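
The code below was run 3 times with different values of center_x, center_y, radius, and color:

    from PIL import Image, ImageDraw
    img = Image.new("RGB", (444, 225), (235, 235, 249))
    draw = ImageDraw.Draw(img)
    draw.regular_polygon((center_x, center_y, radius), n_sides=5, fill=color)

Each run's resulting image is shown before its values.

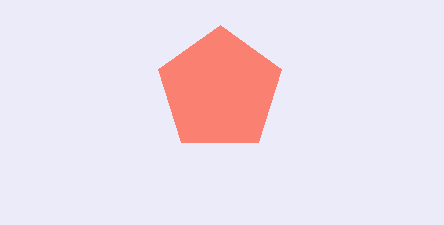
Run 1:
center_x = 220; center_y = 90; radius = 65; color = 'salmon'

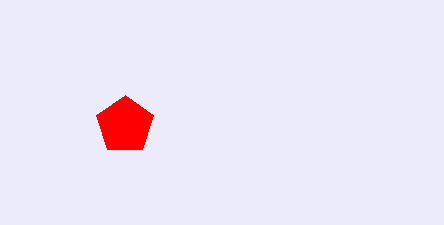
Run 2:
center_x = 125; center_y = 125; radius = 30; color = 'red'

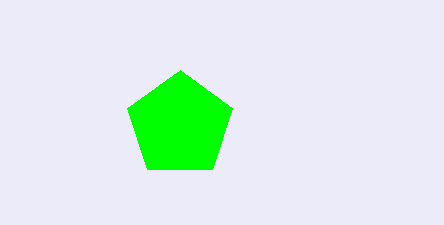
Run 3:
center_x = 180, center_y = 125, radius = 55, color = 'lime'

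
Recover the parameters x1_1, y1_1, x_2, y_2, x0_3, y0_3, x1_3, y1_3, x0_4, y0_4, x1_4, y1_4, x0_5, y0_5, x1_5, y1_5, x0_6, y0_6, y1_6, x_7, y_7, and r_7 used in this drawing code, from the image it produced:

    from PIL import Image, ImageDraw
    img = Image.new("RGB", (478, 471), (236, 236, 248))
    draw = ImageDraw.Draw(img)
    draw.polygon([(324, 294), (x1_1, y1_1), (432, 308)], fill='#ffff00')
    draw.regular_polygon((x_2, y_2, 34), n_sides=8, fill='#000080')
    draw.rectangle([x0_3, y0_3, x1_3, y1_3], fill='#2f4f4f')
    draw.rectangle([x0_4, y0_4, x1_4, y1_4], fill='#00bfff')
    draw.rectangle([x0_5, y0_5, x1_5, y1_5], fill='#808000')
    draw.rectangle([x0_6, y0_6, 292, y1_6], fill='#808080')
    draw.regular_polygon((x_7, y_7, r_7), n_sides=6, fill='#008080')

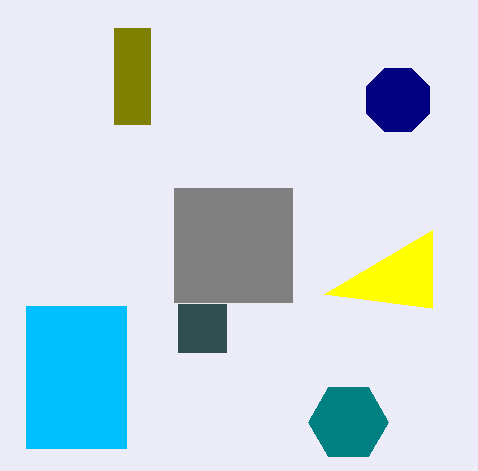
x1_1 = 432; y1_1 = 230; x_2 = 398; y_2 = 100; x0_3 = 178; y0_3 = 304; x1_3 = 226; y1_3 = 352; x0_4 = 26; y0_4 = 306; x1_4 = 126; y1_4 = 448; x0_5 = 114; y0_5 = 28; x1_5 = 150; y1_5 = 124; x0_6 = 174; y0_6 = 188; y1_6 = 302; x_7 = 348; y_7 = 422; r_7 = 40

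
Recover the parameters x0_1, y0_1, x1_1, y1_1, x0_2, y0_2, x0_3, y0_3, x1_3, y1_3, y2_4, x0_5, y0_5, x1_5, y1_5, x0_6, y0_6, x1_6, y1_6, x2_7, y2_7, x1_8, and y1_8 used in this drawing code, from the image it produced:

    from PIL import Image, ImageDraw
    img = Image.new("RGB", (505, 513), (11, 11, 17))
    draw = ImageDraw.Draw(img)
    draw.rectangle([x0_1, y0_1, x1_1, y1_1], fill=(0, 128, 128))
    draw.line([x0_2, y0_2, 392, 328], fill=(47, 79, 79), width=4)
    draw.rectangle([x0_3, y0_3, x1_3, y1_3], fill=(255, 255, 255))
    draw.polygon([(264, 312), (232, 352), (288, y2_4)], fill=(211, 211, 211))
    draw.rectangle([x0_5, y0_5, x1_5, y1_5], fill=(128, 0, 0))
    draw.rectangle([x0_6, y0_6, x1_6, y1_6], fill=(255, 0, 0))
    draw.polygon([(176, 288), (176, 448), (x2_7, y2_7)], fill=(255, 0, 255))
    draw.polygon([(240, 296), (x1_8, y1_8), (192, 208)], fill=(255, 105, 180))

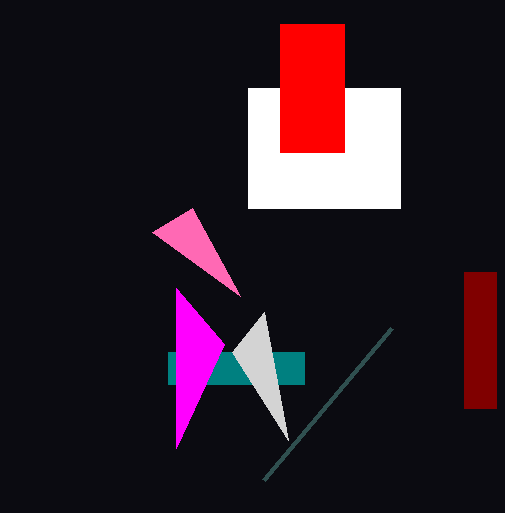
x0_1 = 168
y0_1 = 352
x1_1 = 304
y1_1 = 384
x0_2 = 264
y0_2 = 480
x0_3 = 248
y0_3 = 88
x1_3 = 400
y1_3 = 208
y2_4 = 440
x0_5 = 464
y0_5 = 272
x1_5 = 496
y1_5 = 408
x0_6 = 280
y0_6 = 24
x1_6 = 344
y1_6 = 152
x2_7 = 224
y2_7 = 344
x1_8 = 152
y1_8 = 232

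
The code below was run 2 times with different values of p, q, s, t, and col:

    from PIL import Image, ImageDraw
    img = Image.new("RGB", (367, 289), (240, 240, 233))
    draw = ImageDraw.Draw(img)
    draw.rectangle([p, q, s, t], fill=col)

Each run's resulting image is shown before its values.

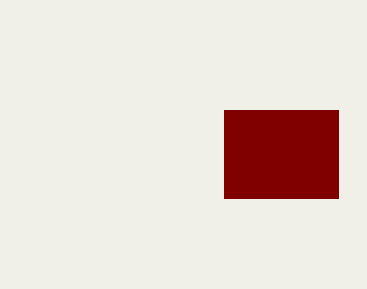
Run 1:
p = 224; q = 110; s = 338; t = 198; col = 'maroon'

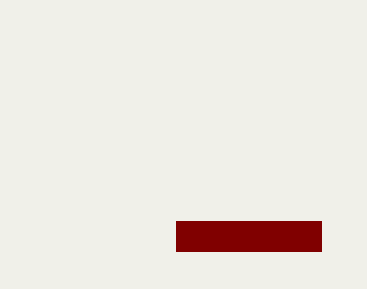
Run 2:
p = 176; q = 221; s = 321; t = 251; col = 'maroon'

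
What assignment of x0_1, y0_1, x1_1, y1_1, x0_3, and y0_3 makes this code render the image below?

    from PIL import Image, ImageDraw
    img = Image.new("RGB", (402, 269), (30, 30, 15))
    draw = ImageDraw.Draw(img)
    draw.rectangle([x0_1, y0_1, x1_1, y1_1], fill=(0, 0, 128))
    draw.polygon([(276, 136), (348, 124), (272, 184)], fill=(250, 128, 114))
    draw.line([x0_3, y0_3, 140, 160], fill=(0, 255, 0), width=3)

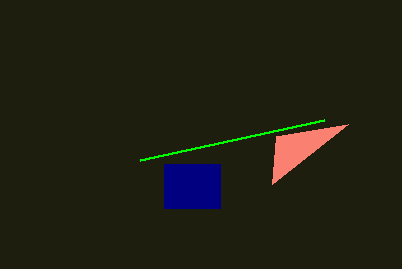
x0_1 = 164; y0_1 = 164; x1_1 = 220; y1_1 = 208; x0_3 = 324; y0_3 = 120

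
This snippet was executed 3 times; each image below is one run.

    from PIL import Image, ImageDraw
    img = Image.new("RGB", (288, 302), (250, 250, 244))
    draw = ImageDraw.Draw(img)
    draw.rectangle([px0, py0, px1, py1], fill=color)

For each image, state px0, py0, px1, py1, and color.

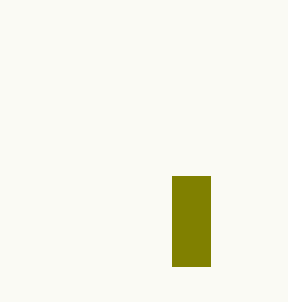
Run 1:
px0 = 172, py0 = 176, px1 = 210, py1 = 266, color = 'olive'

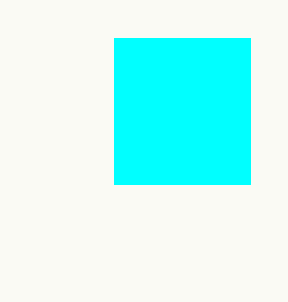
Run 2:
px0 = 114
py0 = 38
px1 = 250
py1 = 184
color = 'cyan'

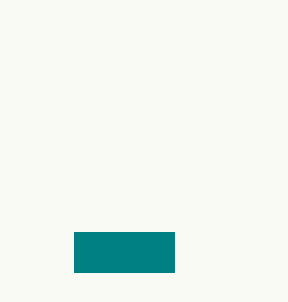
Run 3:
px0 = 74
py0 = 232
px1 = 174
py1 = 272
color = 'teal'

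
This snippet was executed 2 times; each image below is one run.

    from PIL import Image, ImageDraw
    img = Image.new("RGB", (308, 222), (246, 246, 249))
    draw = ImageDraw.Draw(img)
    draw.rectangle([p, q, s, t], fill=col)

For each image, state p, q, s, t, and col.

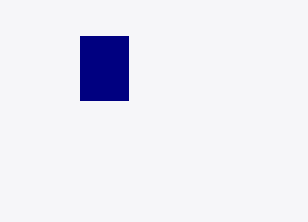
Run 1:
p = 80
q = 36
s = 128
t = 100
col = 'navy'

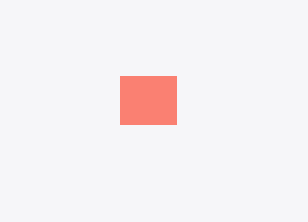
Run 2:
p = 120
q = 76
s = 176
t = 124
col = 'salmon'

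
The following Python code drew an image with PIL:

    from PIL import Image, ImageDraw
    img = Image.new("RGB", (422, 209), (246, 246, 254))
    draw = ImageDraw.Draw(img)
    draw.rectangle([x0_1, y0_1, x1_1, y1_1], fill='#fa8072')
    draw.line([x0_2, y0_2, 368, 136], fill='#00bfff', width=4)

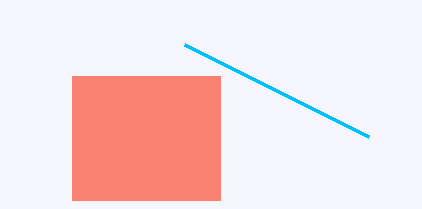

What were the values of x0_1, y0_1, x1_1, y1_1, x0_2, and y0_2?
x0_1 = 72; y0_1 = 76; x1_1 = 220; y1_1 = 200; x0_2 = 184; y0_2 = 44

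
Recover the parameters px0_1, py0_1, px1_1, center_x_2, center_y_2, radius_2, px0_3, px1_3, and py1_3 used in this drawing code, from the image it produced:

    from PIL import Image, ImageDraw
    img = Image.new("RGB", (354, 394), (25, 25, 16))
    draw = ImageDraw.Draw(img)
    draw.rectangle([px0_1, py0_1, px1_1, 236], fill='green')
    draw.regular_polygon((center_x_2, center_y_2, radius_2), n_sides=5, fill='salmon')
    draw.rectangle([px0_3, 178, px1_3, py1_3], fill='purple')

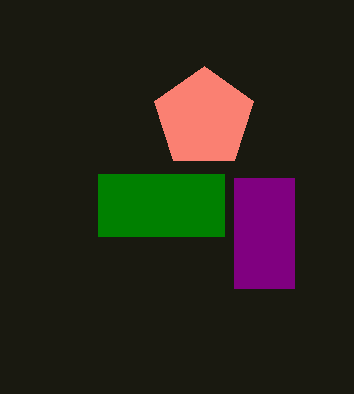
px0_1 = 98
py0_1 = 174
px1_1 = 224
center_x_2 = 204
center_y_2 = 118
radius_2 = 52
px0_3 = 234
px1_3 = 294
py1_3 = 288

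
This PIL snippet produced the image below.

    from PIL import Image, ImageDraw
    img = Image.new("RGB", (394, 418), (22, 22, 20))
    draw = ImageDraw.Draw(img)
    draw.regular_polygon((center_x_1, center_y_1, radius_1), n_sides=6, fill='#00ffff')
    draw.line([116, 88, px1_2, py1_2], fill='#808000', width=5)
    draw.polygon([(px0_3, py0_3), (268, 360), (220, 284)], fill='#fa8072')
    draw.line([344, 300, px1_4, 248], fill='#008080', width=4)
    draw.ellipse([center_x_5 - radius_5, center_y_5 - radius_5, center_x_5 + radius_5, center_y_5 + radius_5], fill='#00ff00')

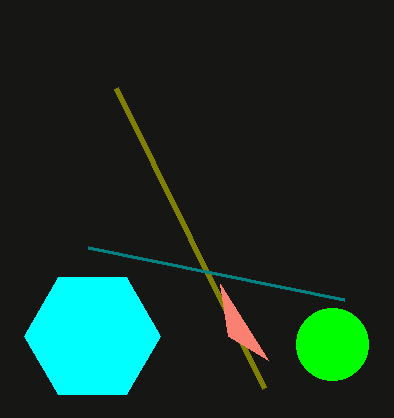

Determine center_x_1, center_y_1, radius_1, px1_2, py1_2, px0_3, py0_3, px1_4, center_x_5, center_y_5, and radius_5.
center_x_1 = 92
center_y_1 = 336
radius_1 = 68
px1_2 = 264
py1_2 = 388
px0_3 = 228
py0_3 = 336
px1_4 = 88
center_x_5 = 332
center_y_5 = 344
radius_5 = 36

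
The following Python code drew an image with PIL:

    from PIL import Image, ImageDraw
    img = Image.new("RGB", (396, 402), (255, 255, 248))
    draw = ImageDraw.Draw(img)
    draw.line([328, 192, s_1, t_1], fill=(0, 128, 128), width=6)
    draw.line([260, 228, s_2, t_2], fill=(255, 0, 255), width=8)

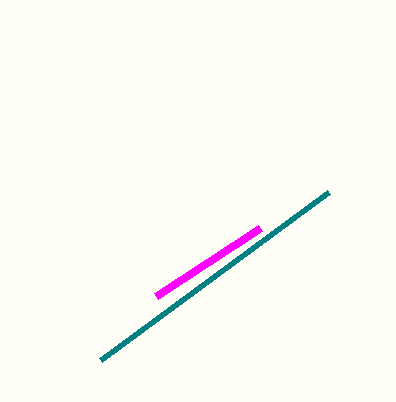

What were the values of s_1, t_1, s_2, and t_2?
s_1 = 100
t_1 = 360
s_2 = 156
t_2 = 296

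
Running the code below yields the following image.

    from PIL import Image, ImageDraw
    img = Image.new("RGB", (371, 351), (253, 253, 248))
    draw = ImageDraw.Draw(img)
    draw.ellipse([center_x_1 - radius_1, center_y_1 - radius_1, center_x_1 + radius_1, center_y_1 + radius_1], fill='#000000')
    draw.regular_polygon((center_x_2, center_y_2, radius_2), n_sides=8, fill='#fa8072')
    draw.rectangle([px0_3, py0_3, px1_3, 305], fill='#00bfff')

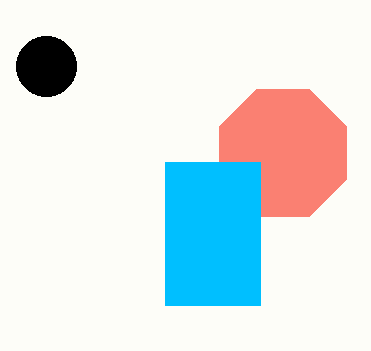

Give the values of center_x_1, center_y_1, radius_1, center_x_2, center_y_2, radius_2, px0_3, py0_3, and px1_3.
center_x_1 = 46, center_y_1 = 66, radius_1 = 30, center_x_2 = 283, center_y_2 = 153, radius_2 = 69, px0_3 = 165, py0_3 = 162, px1_3 = 260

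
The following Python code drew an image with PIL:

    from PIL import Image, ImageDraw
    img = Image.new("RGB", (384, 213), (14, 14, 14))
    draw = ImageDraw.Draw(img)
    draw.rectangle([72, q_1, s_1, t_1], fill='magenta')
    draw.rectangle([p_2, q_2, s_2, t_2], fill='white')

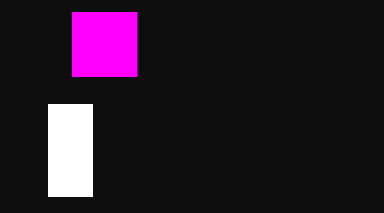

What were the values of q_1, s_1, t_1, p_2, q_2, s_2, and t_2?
q_1 = 12; s_1 = 136; t_1 = 76; p_2 = 48; q_2 = 104; s_2 = 92; t_2 = 196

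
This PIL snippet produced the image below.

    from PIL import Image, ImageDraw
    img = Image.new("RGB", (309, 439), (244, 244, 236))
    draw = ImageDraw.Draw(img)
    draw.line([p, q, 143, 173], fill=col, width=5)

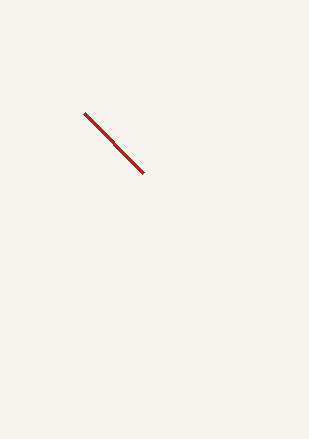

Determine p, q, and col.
p = 84
q = 113
col = 'brown'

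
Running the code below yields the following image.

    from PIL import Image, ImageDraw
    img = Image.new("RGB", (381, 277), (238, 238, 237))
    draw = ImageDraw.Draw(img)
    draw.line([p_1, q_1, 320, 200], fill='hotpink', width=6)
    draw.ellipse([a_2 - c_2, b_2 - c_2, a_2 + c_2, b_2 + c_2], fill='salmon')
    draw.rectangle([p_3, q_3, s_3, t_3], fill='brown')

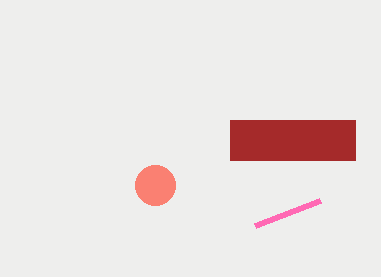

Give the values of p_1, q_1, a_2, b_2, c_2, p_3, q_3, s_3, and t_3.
p_1 = 255, q_1 = 225, a_2 = 155, b_2 = 185, c_2 = 20, p_3 = 230, q_3 = 120, s_3 = 355, t_3 = 160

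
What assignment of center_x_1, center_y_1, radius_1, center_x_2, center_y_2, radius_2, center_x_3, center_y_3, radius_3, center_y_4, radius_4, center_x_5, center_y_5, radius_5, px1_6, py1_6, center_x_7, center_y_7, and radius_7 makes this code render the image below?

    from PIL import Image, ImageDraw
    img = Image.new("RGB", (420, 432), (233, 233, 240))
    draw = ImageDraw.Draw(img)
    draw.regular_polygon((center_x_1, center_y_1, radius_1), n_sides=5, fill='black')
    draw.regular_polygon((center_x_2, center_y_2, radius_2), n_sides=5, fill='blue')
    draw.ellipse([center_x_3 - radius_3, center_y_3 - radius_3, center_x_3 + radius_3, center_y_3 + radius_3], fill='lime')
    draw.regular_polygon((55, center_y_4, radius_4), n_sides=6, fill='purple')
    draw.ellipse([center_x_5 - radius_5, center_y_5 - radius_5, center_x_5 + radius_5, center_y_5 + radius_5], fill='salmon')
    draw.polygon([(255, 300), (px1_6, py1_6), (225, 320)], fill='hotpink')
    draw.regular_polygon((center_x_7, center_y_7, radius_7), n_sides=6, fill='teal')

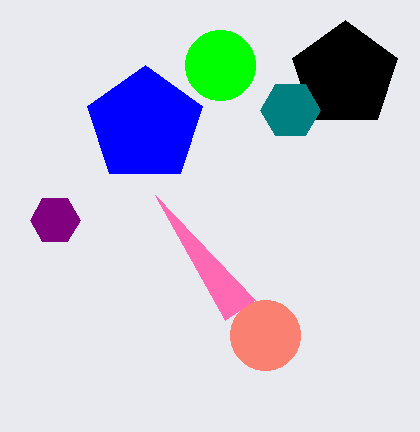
center_x_1 = 345, center_y_1 = 75, radius_1 = 55, center_x_2 = 145, center_y_2 = 125, radius_2 = 60, center_x_3 = 220, center_y_3 = 65, radius_3 = 35, center_y_4 = 220, radius_4 = 25, center_x_5 = 265, center_y_5 = 335, radius_5 = 35, px1_6 = 155, py1_6 = 195, center_x_7 = 290, center_y_7 = 110, radius_7 = 30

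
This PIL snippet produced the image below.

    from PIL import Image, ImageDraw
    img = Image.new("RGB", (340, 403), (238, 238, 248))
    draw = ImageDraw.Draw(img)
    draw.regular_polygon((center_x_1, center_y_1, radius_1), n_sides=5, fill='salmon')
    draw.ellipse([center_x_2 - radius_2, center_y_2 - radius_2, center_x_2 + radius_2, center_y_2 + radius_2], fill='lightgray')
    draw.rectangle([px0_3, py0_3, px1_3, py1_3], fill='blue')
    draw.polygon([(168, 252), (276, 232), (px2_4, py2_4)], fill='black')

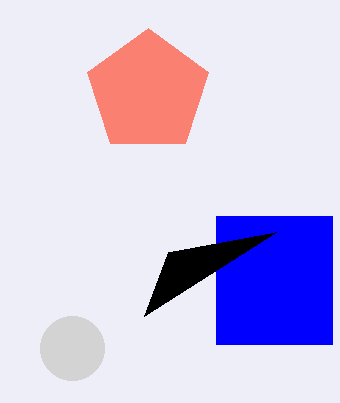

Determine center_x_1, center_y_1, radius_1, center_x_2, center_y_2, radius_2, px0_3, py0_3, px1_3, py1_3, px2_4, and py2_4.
center_x_1 = 148, center_y_1 = 92, radius_1 = 64, center_x_2 = 72, center_y_2 = 348, radius_2 = 32, px0_3 = 216, py0_3 = 216, px1_3 = 332, py1_3 = 344, px2_4 = 144, py2_4 = 316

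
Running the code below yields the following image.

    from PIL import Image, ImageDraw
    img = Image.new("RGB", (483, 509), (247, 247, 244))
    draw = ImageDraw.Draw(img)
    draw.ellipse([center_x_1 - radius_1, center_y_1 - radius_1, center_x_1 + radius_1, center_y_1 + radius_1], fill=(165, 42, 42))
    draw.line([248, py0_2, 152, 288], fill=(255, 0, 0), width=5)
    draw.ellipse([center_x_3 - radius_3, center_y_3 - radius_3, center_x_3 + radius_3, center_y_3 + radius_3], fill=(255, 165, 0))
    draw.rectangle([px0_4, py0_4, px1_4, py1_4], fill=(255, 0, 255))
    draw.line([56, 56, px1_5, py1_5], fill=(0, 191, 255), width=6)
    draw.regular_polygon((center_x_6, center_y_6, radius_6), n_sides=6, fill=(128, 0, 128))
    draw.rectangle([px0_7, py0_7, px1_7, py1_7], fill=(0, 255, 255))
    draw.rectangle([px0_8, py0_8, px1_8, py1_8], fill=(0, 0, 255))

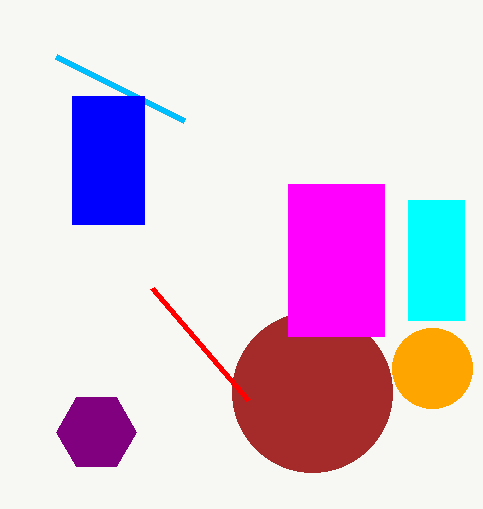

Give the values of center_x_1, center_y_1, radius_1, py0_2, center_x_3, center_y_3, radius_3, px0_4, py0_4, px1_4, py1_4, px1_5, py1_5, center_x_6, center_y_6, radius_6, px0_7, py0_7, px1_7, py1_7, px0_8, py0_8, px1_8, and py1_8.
center_x_1 = 312, center_y_1 = 392, radius_1 = 80, py0_2 = 400, center_x_3 = 432, center_y_3 = 368, radius_3 = 40, px0_4 = 288, py0_4 = 184, px1_4 = 384, py1_4 = 336, px1_5 = 184, py1_5 = 120, center_x_6 = 96, center_y_6 = 432, radius_6 = 40, px0_7 = 408, py0_7 = 200, px1_7 = 464, py1_7 = 320, px0_8 = 72, py0_8 = 96, px1_8 = 144, py1_8 = 224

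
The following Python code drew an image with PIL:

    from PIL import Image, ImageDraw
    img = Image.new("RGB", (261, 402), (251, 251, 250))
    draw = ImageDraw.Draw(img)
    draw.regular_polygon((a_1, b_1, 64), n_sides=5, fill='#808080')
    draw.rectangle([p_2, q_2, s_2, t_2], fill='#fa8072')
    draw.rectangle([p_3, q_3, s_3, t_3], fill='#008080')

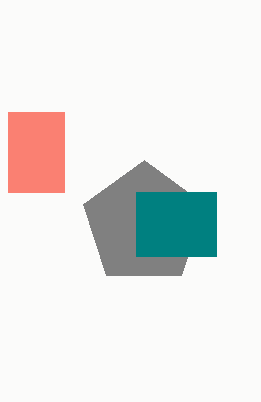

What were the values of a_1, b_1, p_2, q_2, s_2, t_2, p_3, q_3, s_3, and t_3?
a_1 = 144
b_1 = 224
p_2 = 8
q_2 = 112
s_2 = 64
t_2 = 192
p_3 = 136
q_3 = 192
s_3 = 216
t_3 = 256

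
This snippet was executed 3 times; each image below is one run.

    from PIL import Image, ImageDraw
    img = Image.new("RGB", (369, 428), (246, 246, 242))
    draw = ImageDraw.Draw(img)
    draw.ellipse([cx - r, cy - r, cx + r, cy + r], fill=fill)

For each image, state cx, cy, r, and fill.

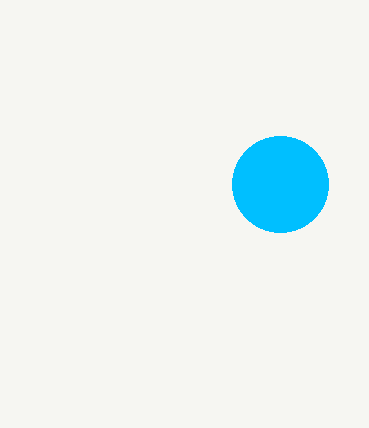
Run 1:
cx = 280; cy = 184; r = 48; fill = 'deepskyblue'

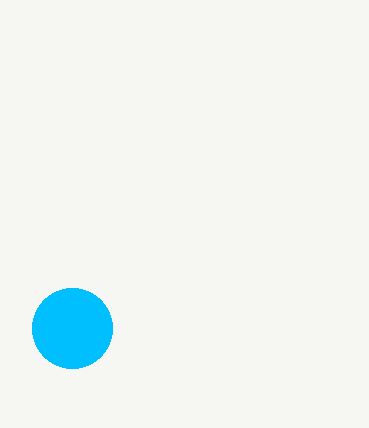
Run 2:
cx = 72
cy = 328
r = 40
fill = 'deepskyblue'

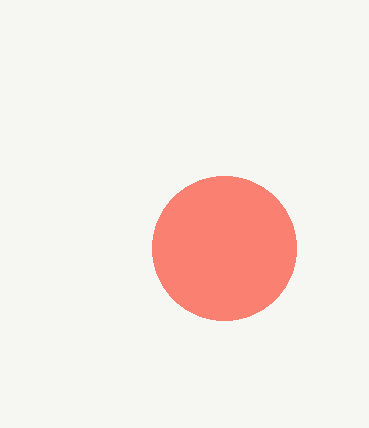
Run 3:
cx = 224; cy = 248; r = 72; fill = 'salmon'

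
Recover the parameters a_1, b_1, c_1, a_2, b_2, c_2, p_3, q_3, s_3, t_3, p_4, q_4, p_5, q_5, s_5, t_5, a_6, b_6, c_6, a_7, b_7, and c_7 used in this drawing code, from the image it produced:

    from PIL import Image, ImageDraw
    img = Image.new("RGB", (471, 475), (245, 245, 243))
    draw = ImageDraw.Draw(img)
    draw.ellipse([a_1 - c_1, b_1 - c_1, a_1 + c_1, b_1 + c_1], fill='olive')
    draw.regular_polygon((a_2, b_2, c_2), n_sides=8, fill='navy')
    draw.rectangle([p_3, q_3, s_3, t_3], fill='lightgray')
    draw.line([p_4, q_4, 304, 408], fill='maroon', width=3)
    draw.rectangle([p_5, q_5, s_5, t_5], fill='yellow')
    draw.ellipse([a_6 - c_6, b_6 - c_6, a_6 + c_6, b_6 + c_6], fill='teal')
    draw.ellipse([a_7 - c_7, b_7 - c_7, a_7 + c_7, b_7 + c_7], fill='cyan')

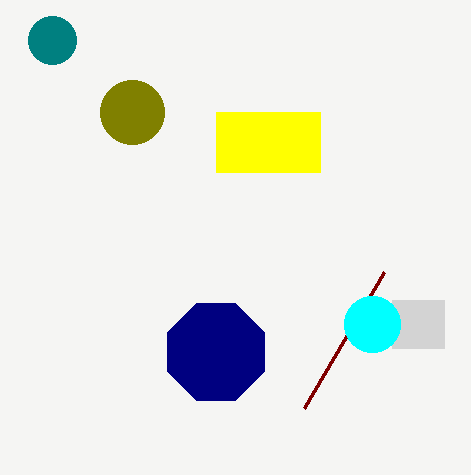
a_1 = 132, b_1 = 112, c_1 = 32, a_2 = 216, b_2 = 352, c_2 = 52, p_3 = 392, q_3 = 300, s_3 = 444, t_3 = 348, p_4 = 384, q_4 = 272, p_5 = 216, q_5 = 112, s_5 = 320, t_5 = 172, a_6 = 52, b_6 = 40, c_6 = 24, a_7 = 372, b_7 = 324, c_7 = 28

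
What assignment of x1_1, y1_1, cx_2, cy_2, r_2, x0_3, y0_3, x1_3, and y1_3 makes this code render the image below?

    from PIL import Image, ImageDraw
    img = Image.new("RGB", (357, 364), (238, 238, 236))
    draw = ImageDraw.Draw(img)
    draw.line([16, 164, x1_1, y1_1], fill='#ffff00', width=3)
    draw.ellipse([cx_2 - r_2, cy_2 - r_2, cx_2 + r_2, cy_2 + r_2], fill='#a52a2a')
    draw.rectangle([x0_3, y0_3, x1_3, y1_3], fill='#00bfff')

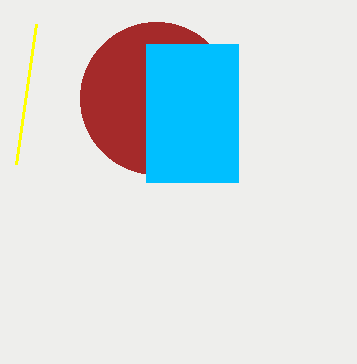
x1_1 = 36; y1_1 = 24; cx_2 = 156; cy_2 = 98; r_2 = 76; x0_3 = 146; y0_3 = 44; x1_3 = 238; y1_3 = 182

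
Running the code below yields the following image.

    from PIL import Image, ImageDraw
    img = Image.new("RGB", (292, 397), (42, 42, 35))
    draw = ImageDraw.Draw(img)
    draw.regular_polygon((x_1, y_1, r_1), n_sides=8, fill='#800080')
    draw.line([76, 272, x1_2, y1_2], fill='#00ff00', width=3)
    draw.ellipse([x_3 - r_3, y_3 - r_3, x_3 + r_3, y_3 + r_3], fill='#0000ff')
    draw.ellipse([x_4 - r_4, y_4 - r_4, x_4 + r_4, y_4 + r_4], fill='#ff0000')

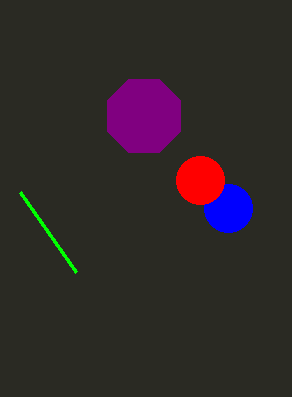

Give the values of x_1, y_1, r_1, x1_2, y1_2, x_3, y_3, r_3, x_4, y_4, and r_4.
x_1 = 144
y_1 = 116
r_1 = 40
x1_2 = 20
y1_2 = 192
x_3 = 228
y_3 = 208
r_3 = 24
x_4 = 200
y_4 = 180
r_4 = 24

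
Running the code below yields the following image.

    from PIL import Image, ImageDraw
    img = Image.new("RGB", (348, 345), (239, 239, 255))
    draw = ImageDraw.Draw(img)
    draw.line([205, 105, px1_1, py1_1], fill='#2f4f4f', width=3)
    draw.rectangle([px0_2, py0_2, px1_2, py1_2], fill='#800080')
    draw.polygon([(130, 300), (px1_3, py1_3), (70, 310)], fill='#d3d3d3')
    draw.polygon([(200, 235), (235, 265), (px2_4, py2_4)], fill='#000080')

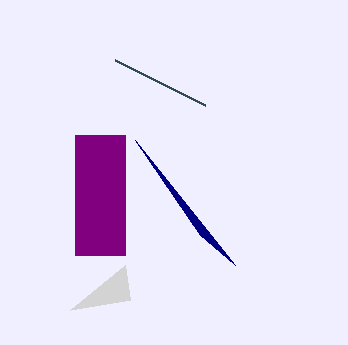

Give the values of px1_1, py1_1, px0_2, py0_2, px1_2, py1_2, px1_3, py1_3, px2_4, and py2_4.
px1_1 = 115, py1_1 = 60, px0_2 = 75, py0_2 = 135, px1_2 = 125, py1_2 = 255, px1_3 = 125, py1_3 = 265, px2_4 = 135, py2_4 = 140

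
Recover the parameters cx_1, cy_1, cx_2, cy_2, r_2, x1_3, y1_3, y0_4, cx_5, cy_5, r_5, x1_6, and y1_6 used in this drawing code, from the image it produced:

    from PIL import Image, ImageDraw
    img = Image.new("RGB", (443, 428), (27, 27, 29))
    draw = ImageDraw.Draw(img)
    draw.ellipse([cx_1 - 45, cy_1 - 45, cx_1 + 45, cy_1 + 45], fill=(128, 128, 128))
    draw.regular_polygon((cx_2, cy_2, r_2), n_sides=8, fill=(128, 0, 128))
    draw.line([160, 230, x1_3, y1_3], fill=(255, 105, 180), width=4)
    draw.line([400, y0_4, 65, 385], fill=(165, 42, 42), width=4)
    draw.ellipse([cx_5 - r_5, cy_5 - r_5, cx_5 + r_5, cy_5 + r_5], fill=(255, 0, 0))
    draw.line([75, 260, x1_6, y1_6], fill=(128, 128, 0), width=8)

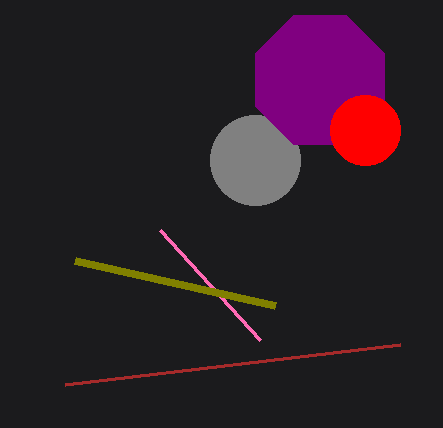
cx_1 = 255; cy_1 = 160; cx_2 = 320; cy_2 = 80; r_2 = 70; x1_3 = 260; y1_3 = 340; y0_4 = 345; cx_5 = 365; cy_5 = 130; r_5 = 35; x1_6 = 275; y1_6 = 305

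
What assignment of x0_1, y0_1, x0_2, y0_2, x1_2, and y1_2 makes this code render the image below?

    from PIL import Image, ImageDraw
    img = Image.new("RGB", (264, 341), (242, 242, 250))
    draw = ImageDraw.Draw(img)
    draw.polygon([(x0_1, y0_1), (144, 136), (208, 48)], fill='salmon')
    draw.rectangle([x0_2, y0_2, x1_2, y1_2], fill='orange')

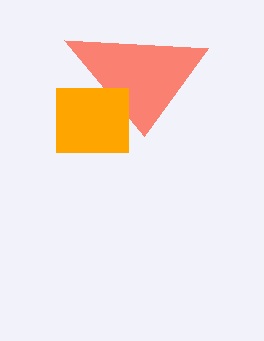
x0_1 = 64; y0_1 = 40; x0_2 = 56; y0_2 = 88; x1_2 = 128; y1_2 = 152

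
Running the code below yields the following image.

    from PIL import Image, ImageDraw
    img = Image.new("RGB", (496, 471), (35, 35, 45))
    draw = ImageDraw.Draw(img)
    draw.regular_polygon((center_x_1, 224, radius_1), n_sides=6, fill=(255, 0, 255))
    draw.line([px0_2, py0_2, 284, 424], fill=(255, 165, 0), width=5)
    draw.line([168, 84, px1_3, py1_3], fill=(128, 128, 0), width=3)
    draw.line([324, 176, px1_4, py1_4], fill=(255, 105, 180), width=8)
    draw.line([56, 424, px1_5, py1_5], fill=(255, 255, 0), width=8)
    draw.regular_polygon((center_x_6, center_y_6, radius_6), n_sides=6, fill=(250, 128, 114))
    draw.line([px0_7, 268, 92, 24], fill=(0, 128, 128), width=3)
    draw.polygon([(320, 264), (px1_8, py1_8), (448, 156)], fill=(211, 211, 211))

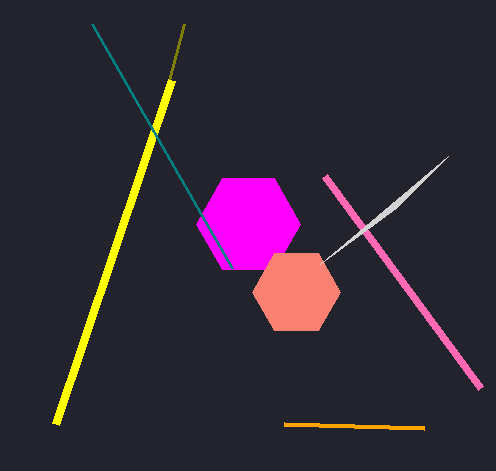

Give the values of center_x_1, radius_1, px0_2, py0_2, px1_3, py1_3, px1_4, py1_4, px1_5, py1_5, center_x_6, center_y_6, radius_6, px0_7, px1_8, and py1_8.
center_x_1 = 248, radius_1 = 52, px0_2 = 424, py0_2 = 428, px1_3 = 184, py1_3 = 24, px1_4 = 480, py1_4 = 388, px1_5 = 172, py1_5 = 80, center_x_6 = 296, center_y_6 = 292, radius_6 = 44, px0_7 = 232, px1_8 = 396, py1_8 = 208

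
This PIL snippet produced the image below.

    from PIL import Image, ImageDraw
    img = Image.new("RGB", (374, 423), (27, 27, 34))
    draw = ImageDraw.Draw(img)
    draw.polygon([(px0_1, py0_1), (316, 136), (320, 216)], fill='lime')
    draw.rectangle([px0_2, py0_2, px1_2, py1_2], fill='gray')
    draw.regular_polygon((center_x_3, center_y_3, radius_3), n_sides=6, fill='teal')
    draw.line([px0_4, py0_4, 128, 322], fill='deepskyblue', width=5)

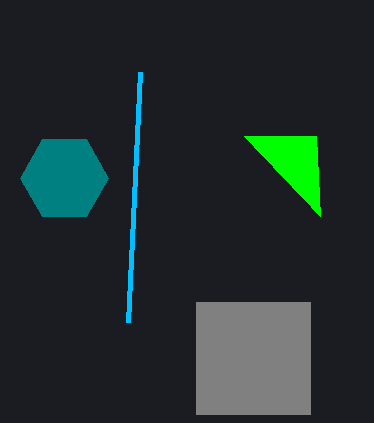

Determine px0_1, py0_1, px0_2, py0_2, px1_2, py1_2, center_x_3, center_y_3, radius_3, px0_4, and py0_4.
px0_1 = 244, py0_1 = 136, px0_2 = 196, py0_2 = 302, px1_2 = 310, py1_2 = 414, center_x_3 = 64, center_y_3 = 178, radius_3 = 44, px0_4 = 140, py0_4 = 72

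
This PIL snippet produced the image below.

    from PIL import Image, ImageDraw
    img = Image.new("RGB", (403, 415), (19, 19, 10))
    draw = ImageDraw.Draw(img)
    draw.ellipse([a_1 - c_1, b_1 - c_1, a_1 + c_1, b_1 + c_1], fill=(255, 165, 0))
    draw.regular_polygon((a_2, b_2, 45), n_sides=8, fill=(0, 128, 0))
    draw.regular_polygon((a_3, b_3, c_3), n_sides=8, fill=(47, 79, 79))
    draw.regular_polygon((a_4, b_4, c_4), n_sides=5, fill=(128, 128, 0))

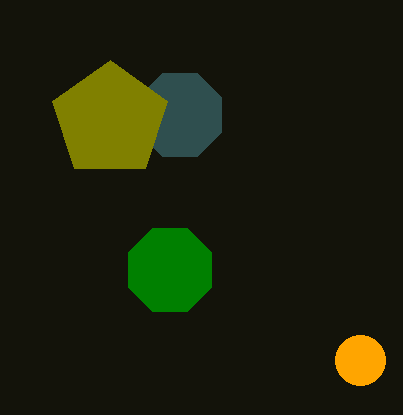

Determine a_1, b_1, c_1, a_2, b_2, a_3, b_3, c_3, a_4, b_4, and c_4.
a_1 = 360; b_1 = 360; c_1 = 25; a_2 = 170; b_2 = 270; a_3 = 180; b_3 = 115; c_3 = 45; a_4 = 110; b_4 = 120; c_4 = 60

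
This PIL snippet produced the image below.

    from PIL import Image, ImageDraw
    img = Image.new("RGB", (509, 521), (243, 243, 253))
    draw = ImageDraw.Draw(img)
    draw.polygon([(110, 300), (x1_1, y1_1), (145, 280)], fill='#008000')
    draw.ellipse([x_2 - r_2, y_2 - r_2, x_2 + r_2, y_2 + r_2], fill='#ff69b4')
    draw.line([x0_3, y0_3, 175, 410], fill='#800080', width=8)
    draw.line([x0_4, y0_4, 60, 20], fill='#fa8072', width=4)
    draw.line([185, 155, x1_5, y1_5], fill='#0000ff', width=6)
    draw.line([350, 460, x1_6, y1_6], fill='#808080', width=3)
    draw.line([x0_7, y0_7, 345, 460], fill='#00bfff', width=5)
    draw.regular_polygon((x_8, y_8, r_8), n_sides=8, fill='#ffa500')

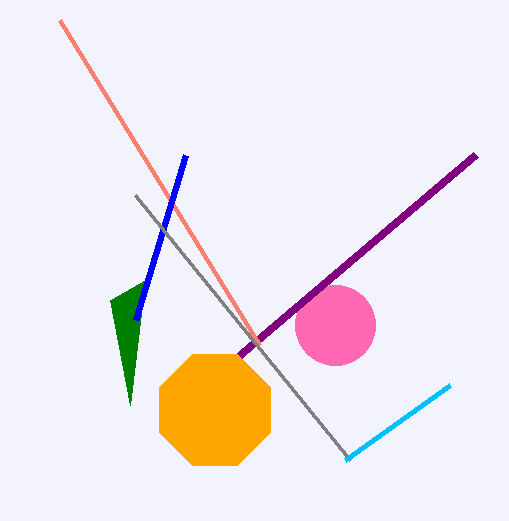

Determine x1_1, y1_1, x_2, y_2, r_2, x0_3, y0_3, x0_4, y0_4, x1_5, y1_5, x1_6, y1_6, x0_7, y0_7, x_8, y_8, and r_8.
x1_1 = 130; y1_1 = 405; x_2 = 335; y_2 = 325; r_2 = 40; x0_3 = 475; y0_3 = 155; x0_4 = 260; y0_4 = 345; x1_5 = 135; y1_5 = 320; x1_6 = 135; y1_6 = 195; x0_7 = 450; y0_7 = 385; x_8 = 215; y_8 = 410; r_8 = 60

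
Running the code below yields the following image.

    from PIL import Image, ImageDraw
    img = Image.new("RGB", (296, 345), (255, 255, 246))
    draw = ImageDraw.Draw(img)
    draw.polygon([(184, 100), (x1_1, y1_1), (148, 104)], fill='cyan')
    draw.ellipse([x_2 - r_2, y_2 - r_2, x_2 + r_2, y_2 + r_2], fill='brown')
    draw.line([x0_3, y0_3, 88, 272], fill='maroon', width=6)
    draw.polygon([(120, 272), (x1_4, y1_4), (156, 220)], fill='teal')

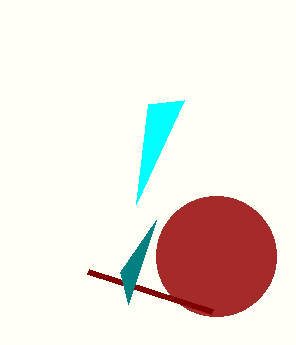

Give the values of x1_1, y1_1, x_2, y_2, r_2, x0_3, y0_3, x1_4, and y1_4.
x1_1 = 136, y1_1 = 204, x_2 = 216, y_2 = 256, r_2 = 60, x0_3 = 212, y0_3 = 312, x1_4 = 128, y1_4 = 304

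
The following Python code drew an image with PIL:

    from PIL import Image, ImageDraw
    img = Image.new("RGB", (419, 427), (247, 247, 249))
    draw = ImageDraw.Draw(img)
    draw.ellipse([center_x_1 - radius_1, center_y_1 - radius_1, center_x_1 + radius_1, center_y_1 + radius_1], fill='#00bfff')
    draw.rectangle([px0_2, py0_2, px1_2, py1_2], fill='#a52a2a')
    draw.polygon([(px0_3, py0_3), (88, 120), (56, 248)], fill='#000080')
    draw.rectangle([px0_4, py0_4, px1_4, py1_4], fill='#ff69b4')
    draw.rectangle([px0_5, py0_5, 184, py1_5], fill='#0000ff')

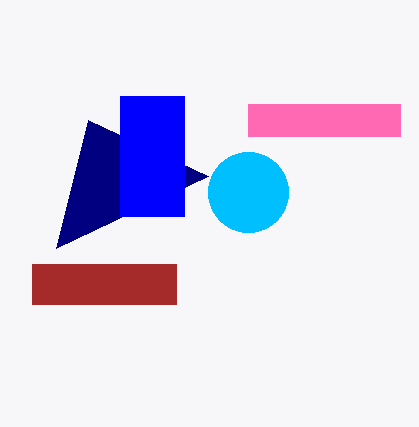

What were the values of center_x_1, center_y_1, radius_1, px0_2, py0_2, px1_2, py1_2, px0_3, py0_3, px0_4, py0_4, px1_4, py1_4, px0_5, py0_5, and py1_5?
center_x_1 = 248, center_y_1 = 192, radius_1 = 40, px0_2 = 32, py0_2 = 264, px1_2 = 176, py1_2 = 304, px0_3 = 208, py0_3 = 176, px0_4 = 248, py0_4 = 104, px1_4 = 400, py1_4 = 136, px0_5 = 120, py0_5 = 96, py1_5 = 216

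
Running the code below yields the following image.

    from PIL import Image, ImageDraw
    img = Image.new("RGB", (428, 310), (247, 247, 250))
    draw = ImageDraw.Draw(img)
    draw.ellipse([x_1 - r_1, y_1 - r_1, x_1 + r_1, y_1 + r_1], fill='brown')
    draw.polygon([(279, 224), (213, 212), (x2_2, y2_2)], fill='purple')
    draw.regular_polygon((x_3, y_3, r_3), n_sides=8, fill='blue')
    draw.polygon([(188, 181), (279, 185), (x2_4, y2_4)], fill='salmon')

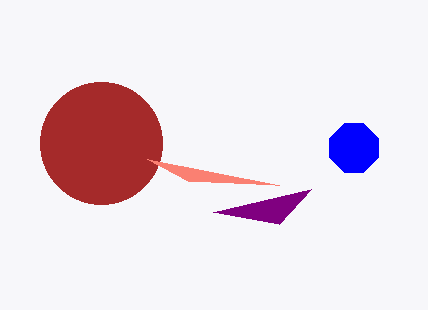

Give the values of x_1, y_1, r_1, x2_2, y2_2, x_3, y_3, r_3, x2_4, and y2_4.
x_1 = 101
y_1 = 143
r_1 = 61
x2_2 = 311
y2_2 = 189
x_3 = 354
y_3 = 148
r_3 = 26
x2_4 = 147
y2_4 = 159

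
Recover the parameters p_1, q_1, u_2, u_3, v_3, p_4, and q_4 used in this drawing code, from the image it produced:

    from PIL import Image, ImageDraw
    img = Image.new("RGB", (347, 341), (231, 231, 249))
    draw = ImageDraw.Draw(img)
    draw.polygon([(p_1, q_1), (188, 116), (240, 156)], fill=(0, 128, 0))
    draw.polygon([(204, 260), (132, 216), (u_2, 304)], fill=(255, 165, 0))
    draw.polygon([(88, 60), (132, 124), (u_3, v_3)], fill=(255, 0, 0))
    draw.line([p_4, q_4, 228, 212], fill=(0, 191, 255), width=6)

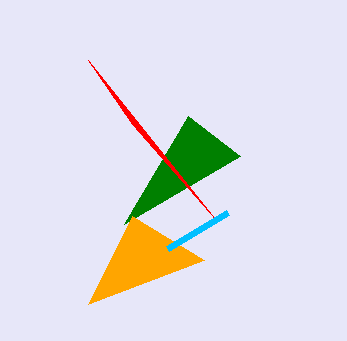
p_1 = 124, q_1 = 224, u_2 = 88, u_3 = 216, v_3 = 220, p_4 = 168, q_4 = 248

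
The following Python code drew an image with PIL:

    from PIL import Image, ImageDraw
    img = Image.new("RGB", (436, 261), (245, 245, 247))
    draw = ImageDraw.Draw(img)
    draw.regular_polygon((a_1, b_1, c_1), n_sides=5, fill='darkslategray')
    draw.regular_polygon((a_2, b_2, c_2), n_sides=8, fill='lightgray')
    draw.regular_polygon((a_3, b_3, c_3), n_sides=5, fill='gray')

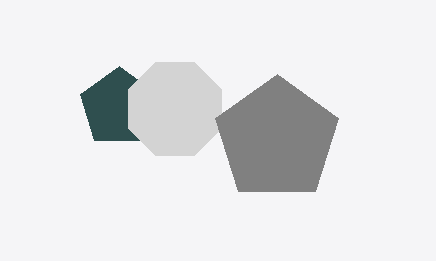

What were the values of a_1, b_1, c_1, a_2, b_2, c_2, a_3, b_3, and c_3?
a_1 = 119, b_1 = 107, c_1 = 41, a_2 = 175, b_2 = 109, c_2 = 50, a_3 = 277, b_3 = 139, c_3 = 65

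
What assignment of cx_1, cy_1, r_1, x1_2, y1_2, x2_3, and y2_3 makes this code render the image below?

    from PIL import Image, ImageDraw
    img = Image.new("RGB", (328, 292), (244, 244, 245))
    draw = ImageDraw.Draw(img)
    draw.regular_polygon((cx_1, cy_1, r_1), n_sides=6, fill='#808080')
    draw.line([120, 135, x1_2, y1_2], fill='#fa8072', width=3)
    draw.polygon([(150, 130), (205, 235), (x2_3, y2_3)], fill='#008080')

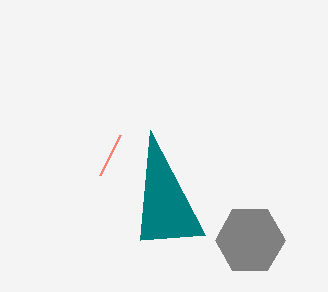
cx_1 = 250
cy_1 = 240
r_1 = 35
x1_2 = 100
y1_2 = 175
x2_3 = 140
y2_3 = 240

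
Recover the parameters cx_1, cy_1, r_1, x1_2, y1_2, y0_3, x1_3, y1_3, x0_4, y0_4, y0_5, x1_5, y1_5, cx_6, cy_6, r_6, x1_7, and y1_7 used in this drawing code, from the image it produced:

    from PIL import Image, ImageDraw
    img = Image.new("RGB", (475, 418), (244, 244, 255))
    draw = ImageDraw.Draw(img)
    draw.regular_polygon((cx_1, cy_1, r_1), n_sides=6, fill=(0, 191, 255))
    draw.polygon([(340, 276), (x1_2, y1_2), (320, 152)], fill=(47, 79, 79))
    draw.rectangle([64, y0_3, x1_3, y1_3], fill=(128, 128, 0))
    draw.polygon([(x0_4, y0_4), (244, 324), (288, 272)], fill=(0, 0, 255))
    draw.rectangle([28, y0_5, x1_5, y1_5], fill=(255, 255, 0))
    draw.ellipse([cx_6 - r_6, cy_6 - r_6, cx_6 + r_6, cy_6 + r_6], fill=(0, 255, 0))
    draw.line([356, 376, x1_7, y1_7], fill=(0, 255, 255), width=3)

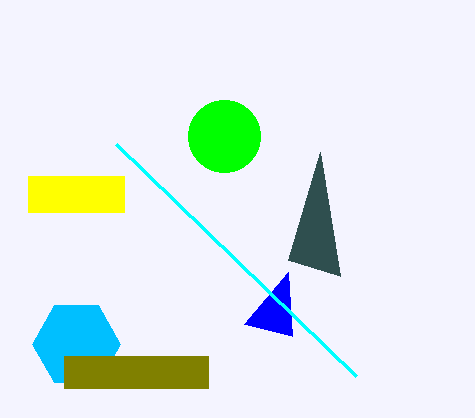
cx_1 = 76
cy_1 = 344
r_1 = 44
x1_2 = 288
y1_2 = 260
y0_3 = 356
x1_3 = 208
y1_3 = 388
x0_4 = 292
y0_4 = 336
y0_5 = 176
x1_5 = 124
y1_5 = 212
cx_6 = 224
cy_6 = 136
r_6 = 36
x1_7 = 116
y1_7 = 144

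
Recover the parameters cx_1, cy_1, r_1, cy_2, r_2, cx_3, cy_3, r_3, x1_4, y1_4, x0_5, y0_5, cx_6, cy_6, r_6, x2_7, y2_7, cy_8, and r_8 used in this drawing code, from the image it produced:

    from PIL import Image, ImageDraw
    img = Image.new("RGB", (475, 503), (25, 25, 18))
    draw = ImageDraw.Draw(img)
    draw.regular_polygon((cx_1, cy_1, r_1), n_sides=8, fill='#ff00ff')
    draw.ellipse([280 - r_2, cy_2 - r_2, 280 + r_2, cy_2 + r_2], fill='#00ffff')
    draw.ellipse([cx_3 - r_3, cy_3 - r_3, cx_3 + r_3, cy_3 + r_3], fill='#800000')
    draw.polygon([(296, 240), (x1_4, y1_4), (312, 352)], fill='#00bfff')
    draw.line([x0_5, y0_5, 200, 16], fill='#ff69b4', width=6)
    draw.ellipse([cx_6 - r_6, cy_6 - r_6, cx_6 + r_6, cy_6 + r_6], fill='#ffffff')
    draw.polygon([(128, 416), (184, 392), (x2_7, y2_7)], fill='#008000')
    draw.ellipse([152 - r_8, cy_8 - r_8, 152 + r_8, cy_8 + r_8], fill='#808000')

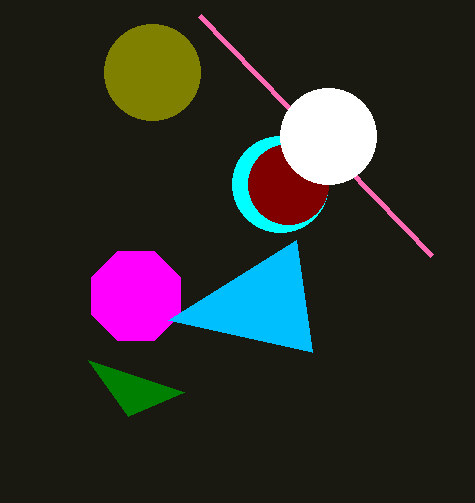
cx_1 = 136
cy_1 = 296
r_1 = 48
cy_2 = 184
r_2 = 48
cx_3 = 288
cy_3 = 184
r_3 = 40
x1_4 = 168
y1_4 = 320
x0_5 = 432
y0_5 = 256
cx_6 = 328
cy_6 = 136
r_6 = 48
x2_7 = 88
y2_7 = 360
cy_8 = 72
r_8 = 48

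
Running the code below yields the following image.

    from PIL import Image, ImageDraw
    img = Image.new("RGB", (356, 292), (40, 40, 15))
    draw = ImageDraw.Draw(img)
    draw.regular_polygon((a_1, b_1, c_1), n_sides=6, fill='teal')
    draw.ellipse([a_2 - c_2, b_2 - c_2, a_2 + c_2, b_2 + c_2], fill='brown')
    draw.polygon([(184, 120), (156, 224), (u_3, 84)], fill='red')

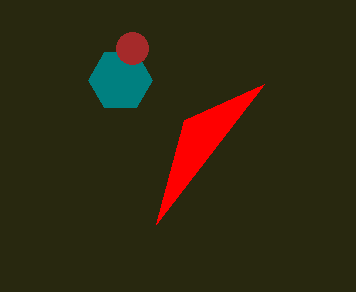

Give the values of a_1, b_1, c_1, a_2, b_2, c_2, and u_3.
a_1 = 120, b_1 = 80, c_1 = 32, a_2 = 132, b_2 = 48, c_2 = 16, u_3 = 264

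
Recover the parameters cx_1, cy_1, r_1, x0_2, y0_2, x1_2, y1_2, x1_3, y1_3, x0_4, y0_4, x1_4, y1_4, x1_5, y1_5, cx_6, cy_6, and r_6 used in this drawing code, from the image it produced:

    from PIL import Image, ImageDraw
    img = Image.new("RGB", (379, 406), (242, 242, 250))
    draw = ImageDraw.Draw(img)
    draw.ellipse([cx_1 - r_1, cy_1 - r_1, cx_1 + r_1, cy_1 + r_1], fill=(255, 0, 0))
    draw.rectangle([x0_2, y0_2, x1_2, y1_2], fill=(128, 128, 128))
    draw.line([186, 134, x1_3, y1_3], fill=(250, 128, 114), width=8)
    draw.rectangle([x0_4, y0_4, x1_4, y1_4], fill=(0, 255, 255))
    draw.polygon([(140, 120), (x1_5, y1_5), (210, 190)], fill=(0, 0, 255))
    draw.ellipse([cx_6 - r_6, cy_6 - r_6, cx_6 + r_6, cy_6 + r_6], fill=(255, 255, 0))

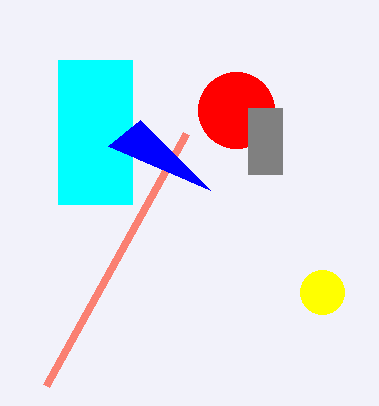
cx_1 = 236, cy_1 = 110, r_1 = 38, x0_2 = 248, y0_2 = 108, x1_2 = 282, y1_2 = 174, x1_3 = 46, y1_3 = 386, x0_4 = 58, y0_4 = 60, x1_4 = 132, y1_4 = 204, x1_5 = 108, y1_5 = 146, cx_6 = 322, cy_6 = 292, r_6 = 22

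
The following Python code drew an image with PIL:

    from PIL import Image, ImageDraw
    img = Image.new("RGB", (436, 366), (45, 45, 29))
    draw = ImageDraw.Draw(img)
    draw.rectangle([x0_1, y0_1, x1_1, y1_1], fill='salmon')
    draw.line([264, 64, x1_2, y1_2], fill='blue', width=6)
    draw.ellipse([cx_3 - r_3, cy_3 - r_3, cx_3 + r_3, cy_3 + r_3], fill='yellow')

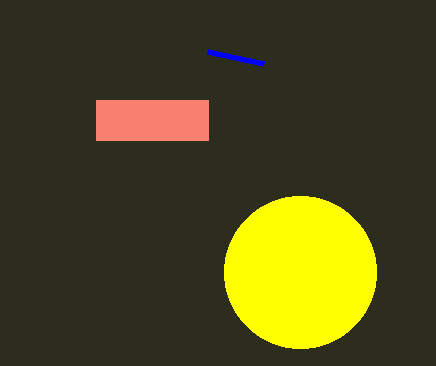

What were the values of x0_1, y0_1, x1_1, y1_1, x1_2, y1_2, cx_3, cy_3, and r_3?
x0_1 = 96; y0_1 = 100; x1_1 = 208; y1_1 = 140; x1_2 = 208; y1_2 = 52; cx_3 = 300; cy_3 = 272; r_3 = 76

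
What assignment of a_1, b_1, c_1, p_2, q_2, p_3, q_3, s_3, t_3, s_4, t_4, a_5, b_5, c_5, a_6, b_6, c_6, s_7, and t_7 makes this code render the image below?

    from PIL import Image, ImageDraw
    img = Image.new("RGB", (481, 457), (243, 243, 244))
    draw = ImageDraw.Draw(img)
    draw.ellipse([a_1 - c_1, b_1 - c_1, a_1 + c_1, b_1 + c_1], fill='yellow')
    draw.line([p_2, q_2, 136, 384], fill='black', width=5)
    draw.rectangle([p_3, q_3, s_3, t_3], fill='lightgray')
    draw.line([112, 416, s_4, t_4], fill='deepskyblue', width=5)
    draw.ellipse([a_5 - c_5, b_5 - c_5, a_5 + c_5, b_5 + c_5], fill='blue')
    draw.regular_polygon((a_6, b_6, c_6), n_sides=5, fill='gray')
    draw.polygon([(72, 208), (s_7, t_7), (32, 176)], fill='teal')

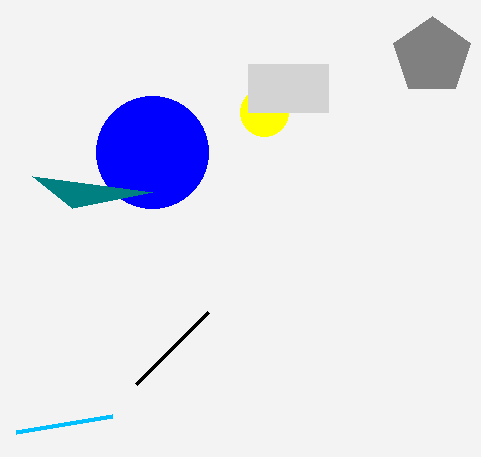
a_1 = 264; b_1 = 112; c_1 = 24; p_2 = 208; q_2 = 312; p_3 = 248; q_3 = 64; s_3 = 328; t_3 = 112; s_4 = 16; t_4 = 432; a_5 = 152; b_5 = 152; c_5 = 56; a_6 = 432; b_6 = 56; c_6 = 40; s_7 = 152; t_7 = 192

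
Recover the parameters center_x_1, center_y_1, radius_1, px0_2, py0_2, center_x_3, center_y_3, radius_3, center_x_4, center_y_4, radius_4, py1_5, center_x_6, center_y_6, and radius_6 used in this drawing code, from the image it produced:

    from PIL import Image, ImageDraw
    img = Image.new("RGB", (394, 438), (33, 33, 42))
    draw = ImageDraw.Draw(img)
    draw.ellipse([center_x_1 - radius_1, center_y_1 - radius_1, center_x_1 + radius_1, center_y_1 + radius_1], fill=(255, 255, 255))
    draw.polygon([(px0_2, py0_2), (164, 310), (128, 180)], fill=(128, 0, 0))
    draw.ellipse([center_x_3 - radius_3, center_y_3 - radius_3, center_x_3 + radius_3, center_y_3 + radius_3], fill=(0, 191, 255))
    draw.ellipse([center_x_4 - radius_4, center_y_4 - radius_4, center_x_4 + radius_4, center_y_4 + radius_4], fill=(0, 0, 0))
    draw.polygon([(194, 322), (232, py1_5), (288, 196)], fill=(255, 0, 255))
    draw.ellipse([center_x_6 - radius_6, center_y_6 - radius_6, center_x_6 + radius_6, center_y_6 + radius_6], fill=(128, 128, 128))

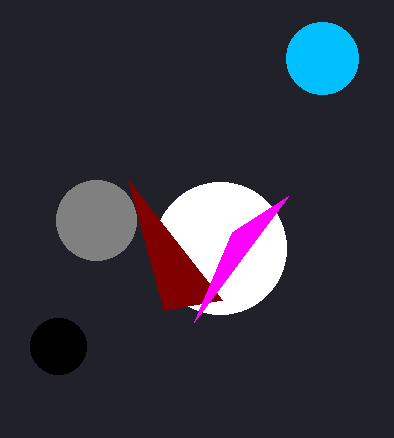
center_x_1 = 220, center_y_1 = 248, radius_1 = 66, px0_2 = 222, py0_2 = 300, center_x_3 = 322, center_y_3 = 58, radius_3 = 36, center_x_4 = 58, center_y_4 = 346, radius_4 = 28, py1_5 = 232, center_x_6 = 96, center_y_6 = 220, radius_6 = 40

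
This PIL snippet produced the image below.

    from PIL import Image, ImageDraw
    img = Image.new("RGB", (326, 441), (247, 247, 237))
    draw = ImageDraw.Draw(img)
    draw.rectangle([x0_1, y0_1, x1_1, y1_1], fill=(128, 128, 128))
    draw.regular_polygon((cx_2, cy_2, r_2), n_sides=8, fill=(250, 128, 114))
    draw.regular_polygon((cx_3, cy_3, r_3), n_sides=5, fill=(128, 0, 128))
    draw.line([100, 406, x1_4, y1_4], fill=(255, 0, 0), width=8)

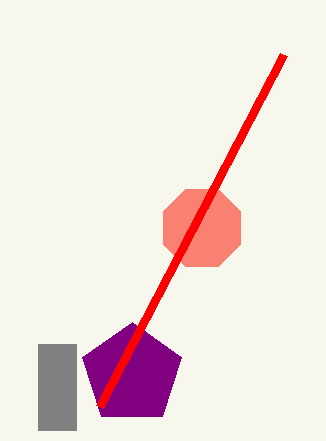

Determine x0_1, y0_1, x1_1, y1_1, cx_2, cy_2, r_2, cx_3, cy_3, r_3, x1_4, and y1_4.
x0_1 = 38
y0_1 = 344
x1_1 = 76
y1_1 = 430
cx_2 = 202
cy_2 = 228
r_2 = 42
cx_3 = 132
cy_3 = 374
r_3 = 52
x1_4 = 284
y1_4 = 54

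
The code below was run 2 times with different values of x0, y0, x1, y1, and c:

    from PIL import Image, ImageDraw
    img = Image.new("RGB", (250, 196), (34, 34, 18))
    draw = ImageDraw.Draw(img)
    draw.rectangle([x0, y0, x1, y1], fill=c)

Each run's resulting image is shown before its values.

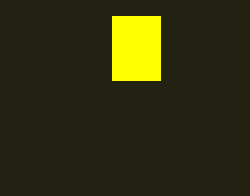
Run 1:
x0 = 112
y0 = 16
x1 = 160
y1 = 80
c = 'yellow'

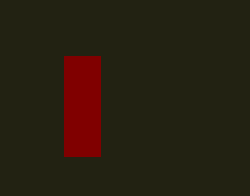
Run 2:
x0 = 64
y0 = 56
x1 = 100
y1 = 156
c = 'maroon'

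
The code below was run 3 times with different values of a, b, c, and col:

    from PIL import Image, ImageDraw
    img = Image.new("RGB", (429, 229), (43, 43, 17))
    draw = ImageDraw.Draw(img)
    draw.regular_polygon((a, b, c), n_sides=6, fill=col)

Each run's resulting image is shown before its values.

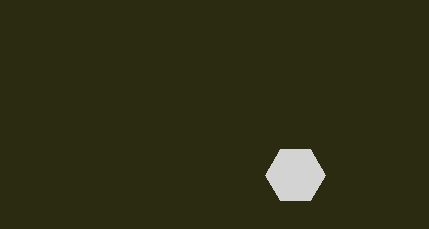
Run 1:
a = 295
b = 175
c = 30
col = 'lightgray'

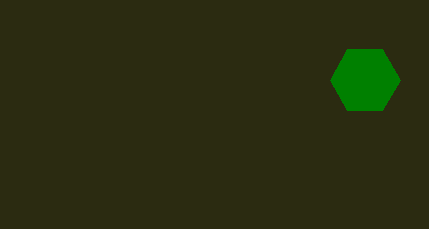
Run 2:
a = 365; b = 80; c = 35; col = 'green'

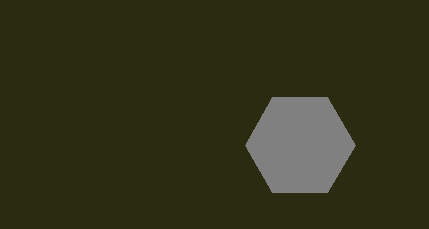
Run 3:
a = 300
b = 145
c = 55
col = 'gray'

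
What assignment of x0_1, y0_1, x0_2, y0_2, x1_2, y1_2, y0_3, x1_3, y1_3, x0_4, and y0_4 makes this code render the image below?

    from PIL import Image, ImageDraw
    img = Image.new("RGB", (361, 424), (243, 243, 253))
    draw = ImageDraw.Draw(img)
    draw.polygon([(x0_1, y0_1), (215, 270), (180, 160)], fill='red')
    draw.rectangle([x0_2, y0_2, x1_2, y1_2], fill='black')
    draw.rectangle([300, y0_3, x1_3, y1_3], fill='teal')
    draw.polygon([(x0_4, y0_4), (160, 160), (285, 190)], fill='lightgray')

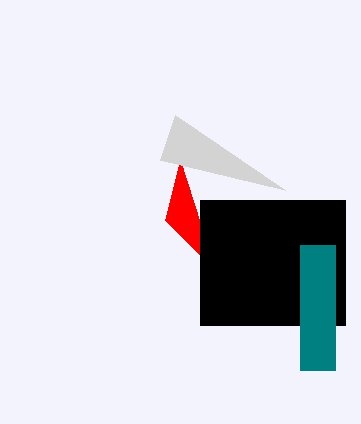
x0_1 = 165; y0_1 = 220; x0_2 = 200; y0_2 = 200; x1_2 = 345; y1_2 = 325; y0_3 = 245; x1_3 = 335; y1_3 = 370; x0_4 = 175; y0_4 = 115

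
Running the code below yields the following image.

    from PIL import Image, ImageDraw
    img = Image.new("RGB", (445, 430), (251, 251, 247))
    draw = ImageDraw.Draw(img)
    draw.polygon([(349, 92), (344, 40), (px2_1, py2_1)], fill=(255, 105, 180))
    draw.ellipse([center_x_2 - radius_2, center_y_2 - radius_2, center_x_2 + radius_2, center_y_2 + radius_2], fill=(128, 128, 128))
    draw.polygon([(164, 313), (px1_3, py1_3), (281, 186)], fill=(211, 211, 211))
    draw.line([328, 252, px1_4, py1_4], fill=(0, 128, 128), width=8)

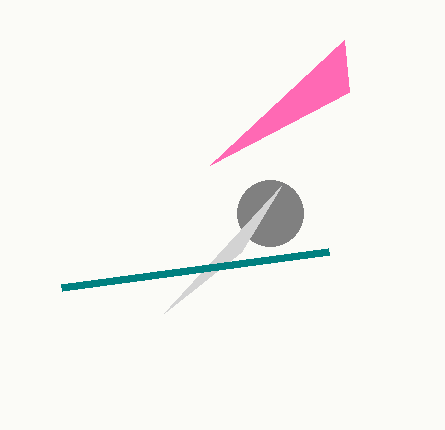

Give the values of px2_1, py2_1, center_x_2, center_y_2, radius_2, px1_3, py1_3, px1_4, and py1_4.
px2_1 = 210; py2_1 = 165; center_x_2 = 270; center_y_2 = 213; radius_2 = 33; px1_3 = 241; py1_3 = 252; px1_4 = 61; py1_4 = 288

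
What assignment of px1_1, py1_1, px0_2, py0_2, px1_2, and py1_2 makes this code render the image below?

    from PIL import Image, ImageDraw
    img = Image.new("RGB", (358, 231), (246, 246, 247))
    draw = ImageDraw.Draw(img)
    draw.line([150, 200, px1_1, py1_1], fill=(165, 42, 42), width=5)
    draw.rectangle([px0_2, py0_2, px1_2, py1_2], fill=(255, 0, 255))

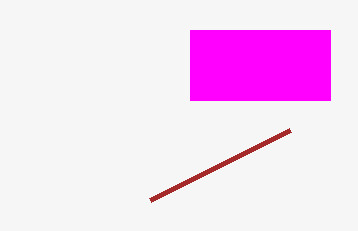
px1_1 = 290
py1_1 = 130
px0_2 = 190
py0_2 = 30
px1_2 = 330
py1_2 = 100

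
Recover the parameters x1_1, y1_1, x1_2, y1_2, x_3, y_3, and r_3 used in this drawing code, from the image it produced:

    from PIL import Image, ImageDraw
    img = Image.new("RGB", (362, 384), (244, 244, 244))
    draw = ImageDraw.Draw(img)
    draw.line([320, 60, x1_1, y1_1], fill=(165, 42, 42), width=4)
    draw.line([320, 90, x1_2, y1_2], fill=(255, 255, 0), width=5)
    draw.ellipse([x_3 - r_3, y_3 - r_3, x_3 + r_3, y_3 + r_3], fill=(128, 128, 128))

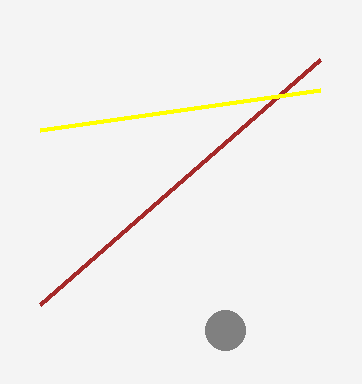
x1_1 = 40
y1_1 = 305
x1_2 = 40
y1_2 = 130
x_3 = 225
y_3 = 330
r_3 = 20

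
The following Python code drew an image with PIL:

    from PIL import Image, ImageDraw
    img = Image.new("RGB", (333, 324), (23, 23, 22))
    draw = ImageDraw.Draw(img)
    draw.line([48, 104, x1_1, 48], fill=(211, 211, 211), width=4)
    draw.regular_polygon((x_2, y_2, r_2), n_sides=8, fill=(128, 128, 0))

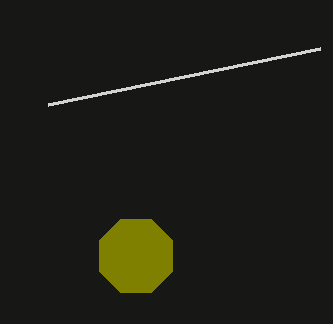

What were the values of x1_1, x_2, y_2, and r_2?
x1_1 = 320; x_2 = 136; y_2 = 256; r_2 = 40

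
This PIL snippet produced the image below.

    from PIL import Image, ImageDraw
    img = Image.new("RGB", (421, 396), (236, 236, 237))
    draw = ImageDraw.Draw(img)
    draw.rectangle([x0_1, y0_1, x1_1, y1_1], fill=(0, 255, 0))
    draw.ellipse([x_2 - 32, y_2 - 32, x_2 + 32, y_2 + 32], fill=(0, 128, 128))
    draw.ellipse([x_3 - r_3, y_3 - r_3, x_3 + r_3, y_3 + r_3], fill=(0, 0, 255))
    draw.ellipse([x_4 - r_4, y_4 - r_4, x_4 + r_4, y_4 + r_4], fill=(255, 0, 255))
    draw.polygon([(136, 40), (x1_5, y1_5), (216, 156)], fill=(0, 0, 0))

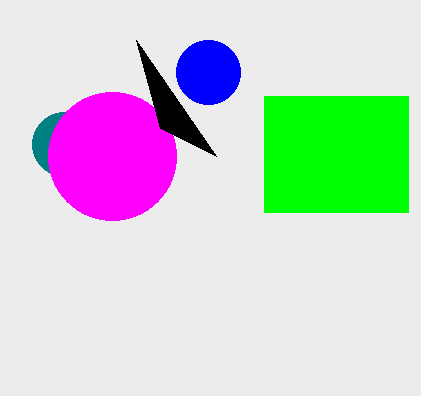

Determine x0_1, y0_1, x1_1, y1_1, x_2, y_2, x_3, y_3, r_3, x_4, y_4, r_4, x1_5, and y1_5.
x0_1 = 264; y0_1 = 96; x1_1 = 408; y1_1 = 212; x_2 = 64; y_2 = 144; x_3 = 208; y_3 = 72; r_3 = 32; x_4 = 112; y_4 = 156; r_4 = 64; x1_5 = 160; y1_5 = 128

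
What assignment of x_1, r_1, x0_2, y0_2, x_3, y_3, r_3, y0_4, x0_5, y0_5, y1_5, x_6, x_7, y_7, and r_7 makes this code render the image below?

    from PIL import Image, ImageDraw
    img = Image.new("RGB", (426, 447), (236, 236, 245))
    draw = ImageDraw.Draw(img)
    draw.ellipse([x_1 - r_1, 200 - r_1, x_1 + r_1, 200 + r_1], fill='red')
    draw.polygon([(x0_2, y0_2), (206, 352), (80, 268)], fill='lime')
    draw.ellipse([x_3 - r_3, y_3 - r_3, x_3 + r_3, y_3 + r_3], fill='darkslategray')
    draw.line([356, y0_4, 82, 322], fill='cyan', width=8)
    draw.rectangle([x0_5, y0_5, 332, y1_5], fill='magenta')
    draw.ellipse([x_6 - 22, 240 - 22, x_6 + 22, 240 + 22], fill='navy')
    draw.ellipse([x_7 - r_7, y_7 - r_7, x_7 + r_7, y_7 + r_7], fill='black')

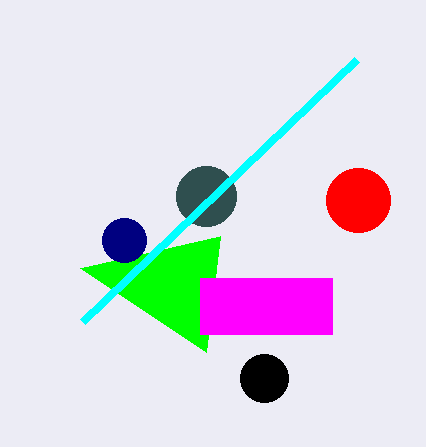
x_1 = 358
r_1 = 32
x0_2 = 220
y0_2 = 236
x_3 = 206
y_3 = 196
r_3 = 30
y0_4 = 60
x0_5 = 200
y0_5 = 278
y1_5 = 334
x_6 = 124
x_7 = 264
y_7 = 378
r_7 = 24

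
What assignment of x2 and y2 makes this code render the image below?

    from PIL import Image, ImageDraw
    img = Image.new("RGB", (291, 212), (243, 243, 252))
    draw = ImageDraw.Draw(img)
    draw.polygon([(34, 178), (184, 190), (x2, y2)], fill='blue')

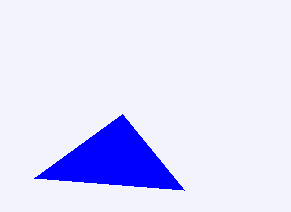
x2 = 122; y2 = 114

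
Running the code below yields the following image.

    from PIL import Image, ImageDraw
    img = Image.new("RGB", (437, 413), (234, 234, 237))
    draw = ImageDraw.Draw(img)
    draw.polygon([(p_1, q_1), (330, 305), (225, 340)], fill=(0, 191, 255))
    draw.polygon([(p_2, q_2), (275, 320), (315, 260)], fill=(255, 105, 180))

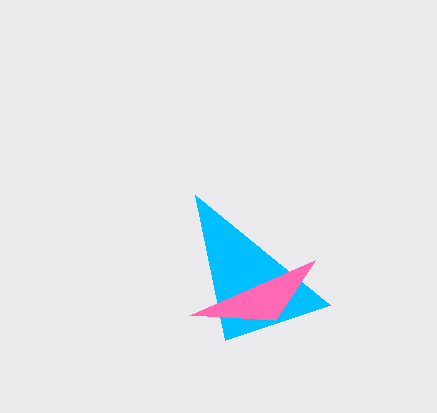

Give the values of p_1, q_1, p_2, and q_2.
p_1 = 195, q_1 = 195, p_2 = 190, q_2 = 315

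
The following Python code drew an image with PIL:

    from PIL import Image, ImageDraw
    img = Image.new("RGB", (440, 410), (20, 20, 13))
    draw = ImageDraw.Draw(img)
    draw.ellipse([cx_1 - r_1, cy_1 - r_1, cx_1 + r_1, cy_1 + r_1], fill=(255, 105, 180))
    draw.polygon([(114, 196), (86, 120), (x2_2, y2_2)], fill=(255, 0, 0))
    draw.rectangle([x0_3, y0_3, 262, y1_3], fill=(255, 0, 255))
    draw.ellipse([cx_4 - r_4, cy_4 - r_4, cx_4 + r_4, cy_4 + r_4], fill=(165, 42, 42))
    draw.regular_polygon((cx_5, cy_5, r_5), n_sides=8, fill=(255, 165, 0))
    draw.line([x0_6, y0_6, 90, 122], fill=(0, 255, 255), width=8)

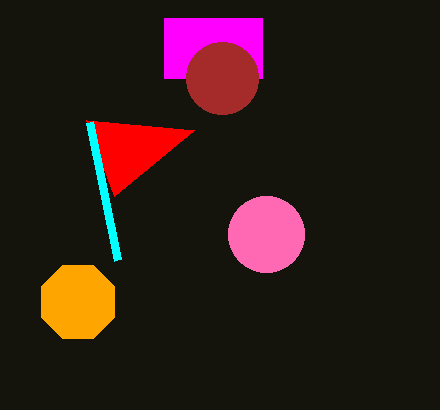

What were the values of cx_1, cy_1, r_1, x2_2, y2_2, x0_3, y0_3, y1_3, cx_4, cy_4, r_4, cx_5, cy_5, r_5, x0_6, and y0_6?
cx_1 = 266, cy_1 = 234, r_1 = 38, x2_2 = 194, y2_2 = 130, x0_3 = 164, y0_3 = 18, y1_3 = 78, cx_4 = 222, cy_4 = 78, r_4 = 36, cx_5 = 78, cy_5 = 302, r_5 = 40, x0_6 = 118, y0_6 = 260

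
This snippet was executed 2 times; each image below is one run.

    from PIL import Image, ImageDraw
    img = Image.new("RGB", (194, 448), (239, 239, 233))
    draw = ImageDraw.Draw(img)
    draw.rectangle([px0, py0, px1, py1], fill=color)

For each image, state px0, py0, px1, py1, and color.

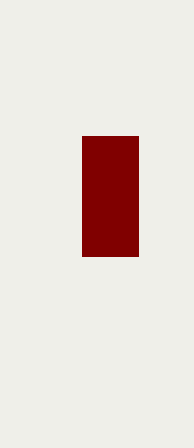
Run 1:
px0 = 82, py0 = 136, px1 = 138, py1 = 256, color = 'maroon'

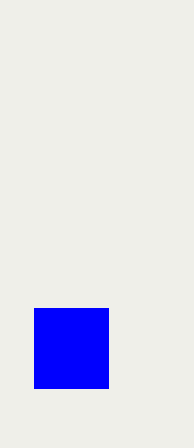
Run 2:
px0 = 34; py0 = 308; px1 = 108; py1 = 388; color = 'blue'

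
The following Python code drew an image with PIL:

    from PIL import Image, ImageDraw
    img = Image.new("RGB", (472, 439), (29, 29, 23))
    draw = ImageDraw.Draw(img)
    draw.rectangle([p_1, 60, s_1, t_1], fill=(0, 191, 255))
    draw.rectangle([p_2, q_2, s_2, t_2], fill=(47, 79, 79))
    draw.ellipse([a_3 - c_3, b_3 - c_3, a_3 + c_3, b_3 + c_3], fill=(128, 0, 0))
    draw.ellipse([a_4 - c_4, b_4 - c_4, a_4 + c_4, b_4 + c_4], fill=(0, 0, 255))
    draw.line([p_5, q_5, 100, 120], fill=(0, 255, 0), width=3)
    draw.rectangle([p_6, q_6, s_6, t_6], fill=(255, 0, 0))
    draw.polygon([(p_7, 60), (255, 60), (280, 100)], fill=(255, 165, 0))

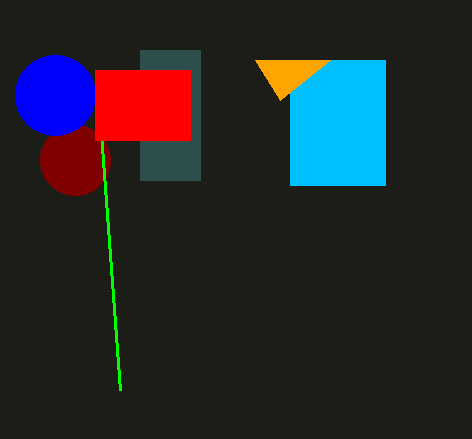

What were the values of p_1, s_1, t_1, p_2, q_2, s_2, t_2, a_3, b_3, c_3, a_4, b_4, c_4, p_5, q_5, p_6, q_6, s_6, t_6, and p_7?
p_1 = 290; s_1 = 385; t_1 = 185; p_2 = 140; q_2 = 50; s_2 = 200; t_2 = 180; a_3 = 75; b_3 = 160; c_3 = 35; a_4 = 55; b_4 = 95; c_4 = 40; p_5 = 120; q_5 = 390; p_6 = 95; q_6 = 70; s_6 = 190; t_6 = 140; p_7 = 330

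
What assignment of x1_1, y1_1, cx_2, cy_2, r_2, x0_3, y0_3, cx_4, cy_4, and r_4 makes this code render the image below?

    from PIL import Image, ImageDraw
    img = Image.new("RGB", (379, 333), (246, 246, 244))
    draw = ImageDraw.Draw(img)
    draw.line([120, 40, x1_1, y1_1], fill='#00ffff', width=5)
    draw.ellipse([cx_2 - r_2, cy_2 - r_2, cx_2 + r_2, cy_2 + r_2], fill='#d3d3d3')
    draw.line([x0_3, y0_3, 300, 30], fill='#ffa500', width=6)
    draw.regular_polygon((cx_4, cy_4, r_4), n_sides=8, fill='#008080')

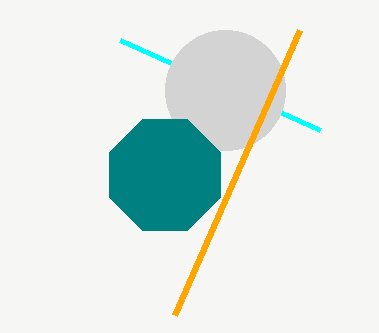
x1_1 = 320
y1_1 = 130
cx_2 = 225
cy_2 = 90
r_2 = 60
x0_3 = 175
y0_3 = 315
cx_4 = 165
cy_4 = 175
r_4 = 60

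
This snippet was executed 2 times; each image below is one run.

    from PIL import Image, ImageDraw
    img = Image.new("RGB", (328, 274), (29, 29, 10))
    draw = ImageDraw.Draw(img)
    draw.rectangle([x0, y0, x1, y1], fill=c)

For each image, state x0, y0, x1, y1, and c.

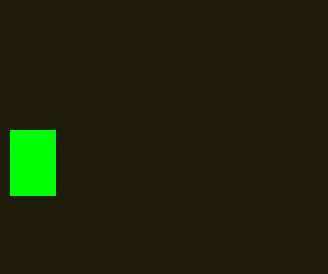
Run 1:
x0 = 10; y0 = 130; x1 = 55; y1 = 195; c = 'lime'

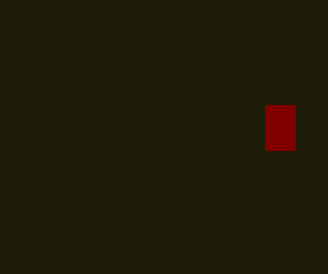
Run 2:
x0 = 265, y0 = 105, x1 = 295, y1 = 150, c = 'maroon'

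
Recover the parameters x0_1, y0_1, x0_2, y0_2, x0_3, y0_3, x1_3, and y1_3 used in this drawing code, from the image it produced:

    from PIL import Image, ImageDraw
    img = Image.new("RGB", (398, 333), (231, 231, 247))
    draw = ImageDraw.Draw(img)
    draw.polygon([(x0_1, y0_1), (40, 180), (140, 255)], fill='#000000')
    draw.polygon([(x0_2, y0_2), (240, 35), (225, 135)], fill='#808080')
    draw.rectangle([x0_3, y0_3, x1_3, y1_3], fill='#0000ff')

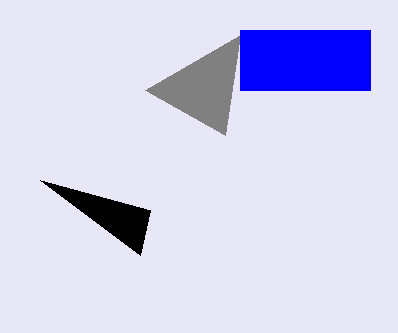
x0_1 = 150
y0_1 = 210
x0_2 = 145
y0_2 = 90
x0_3 = 240
y0_3 = 30
x1_3 = 370
y1_3 = 90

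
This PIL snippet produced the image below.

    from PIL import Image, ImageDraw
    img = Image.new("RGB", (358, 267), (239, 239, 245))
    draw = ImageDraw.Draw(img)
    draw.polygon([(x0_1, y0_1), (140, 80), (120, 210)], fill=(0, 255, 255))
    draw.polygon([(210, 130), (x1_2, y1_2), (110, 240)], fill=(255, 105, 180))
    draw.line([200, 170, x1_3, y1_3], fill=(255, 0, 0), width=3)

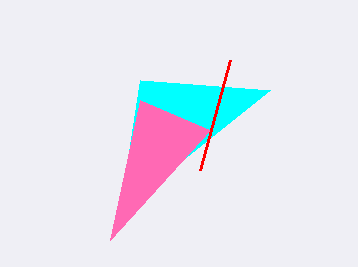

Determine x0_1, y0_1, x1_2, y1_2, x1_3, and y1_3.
x0_1 = 270; y0_1 = 90; x1_2 = 140; y1_2 = 100; x1_3 = 230; y1_3 = 60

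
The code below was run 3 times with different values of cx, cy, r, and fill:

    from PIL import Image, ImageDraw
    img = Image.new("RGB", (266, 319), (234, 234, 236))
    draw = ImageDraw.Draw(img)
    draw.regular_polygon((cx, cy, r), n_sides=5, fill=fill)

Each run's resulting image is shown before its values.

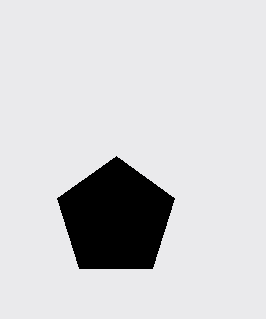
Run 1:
cx = 116
cy = 218
r = 62
fill = 'black'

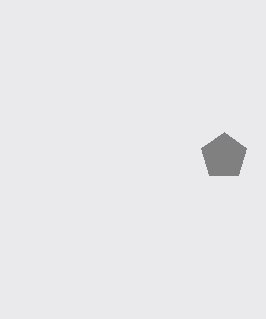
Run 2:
cx = 224, cy = 156, r = 24, fill = 'gray'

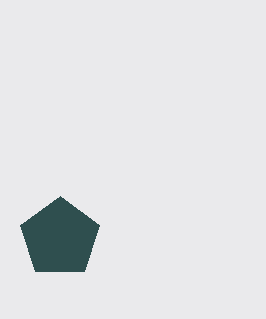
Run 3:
cx = 60; cy = 238; r = 42; fill = 'darkslategray'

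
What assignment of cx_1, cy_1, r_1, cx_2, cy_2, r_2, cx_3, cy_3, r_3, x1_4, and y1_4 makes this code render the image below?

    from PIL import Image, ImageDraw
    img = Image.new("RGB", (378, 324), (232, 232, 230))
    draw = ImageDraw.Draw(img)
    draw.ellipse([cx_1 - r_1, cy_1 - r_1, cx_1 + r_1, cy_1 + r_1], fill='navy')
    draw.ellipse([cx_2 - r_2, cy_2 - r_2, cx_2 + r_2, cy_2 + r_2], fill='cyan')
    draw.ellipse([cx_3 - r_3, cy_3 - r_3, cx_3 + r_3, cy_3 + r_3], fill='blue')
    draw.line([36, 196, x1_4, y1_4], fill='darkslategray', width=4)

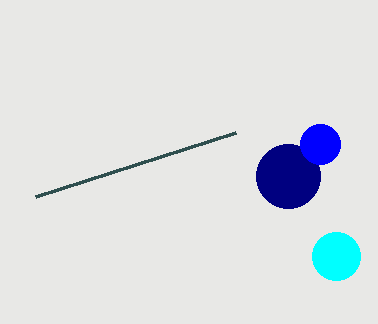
cx_1 = 288; cy_1 = 176; r_1 = 32; cx_2 = 336; cy_2 = 256; r_2 = 24; cx_3 = 320; cy_3 = 144; r_3 = 20; x1_4 = 236; y1_4 = 132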